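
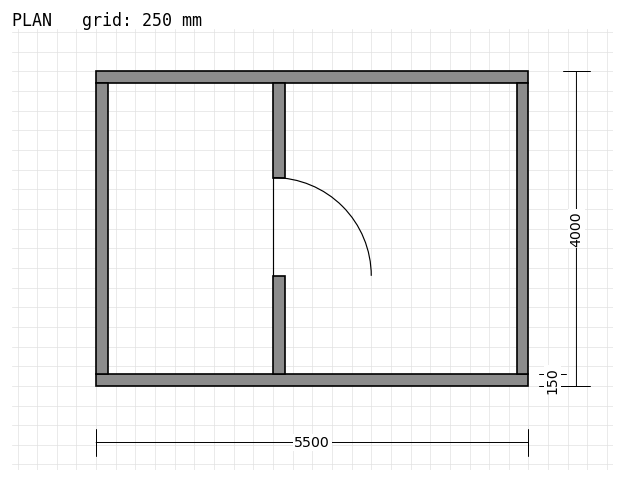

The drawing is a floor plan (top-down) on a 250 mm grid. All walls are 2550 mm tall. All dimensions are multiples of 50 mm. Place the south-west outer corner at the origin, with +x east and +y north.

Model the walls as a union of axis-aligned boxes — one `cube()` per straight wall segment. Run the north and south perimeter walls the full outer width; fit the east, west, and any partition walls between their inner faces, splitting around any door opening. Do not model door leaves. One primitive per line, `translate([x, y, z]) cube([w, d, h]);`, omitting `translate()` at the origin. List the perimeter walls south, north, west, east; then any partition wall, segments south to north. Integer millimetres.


cube([5500, 150, 2550]);
translate([0, 3850, 0]) cube([5500, 150, 2550]);
translate([0, 150, 0]) cube([150, 3700, 2550]);
translate([5350, 150, 0]) cube([150, 3700, 2550]);
translate([2250, 150, 0]) cube([150, 1250, 2550]);
translate([2250, 2650, 0]) cube([150, 1200, 2550]);


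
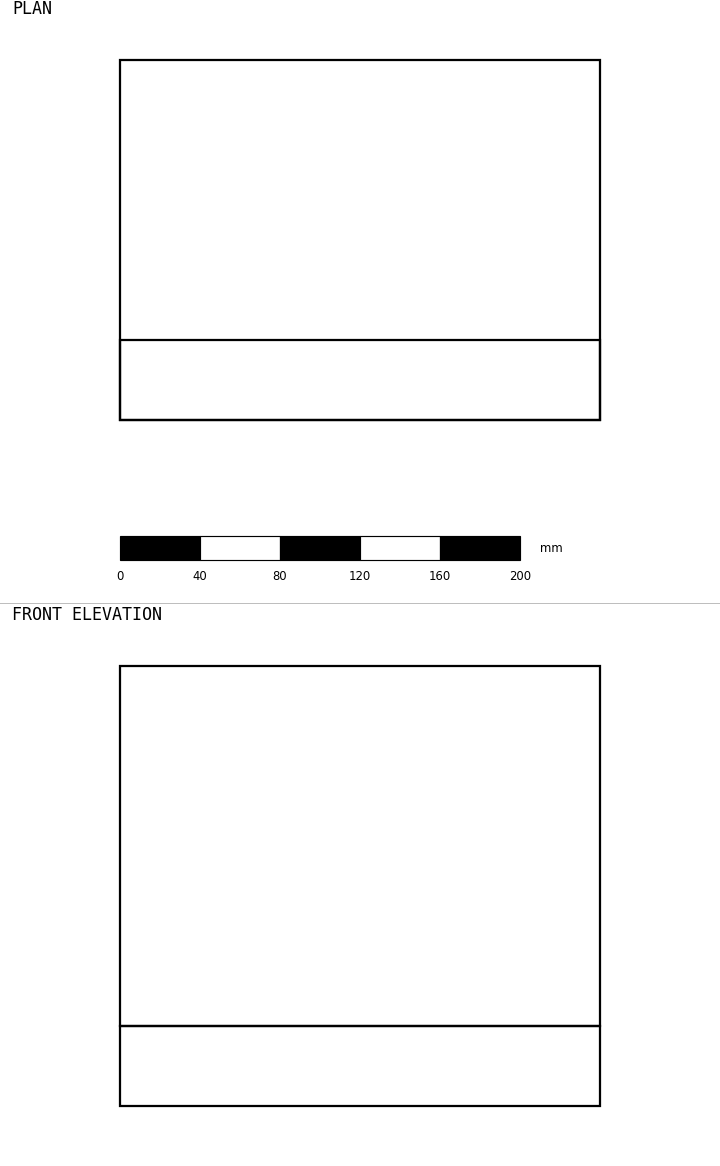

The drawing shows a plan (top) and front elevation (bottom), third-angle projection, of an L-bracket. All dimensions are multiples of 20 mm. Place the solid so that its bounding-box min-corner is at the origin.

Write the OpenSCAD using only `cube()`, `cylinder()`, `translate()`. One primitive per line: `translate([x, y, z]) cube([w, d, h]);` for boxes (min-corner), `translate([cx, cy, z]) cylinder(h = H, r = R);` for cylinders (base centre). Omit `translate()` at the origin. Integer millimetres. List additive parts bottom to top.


cube([240, 180, 40]);
translate([0, 0, 40]) cube([240, 40, 180]);


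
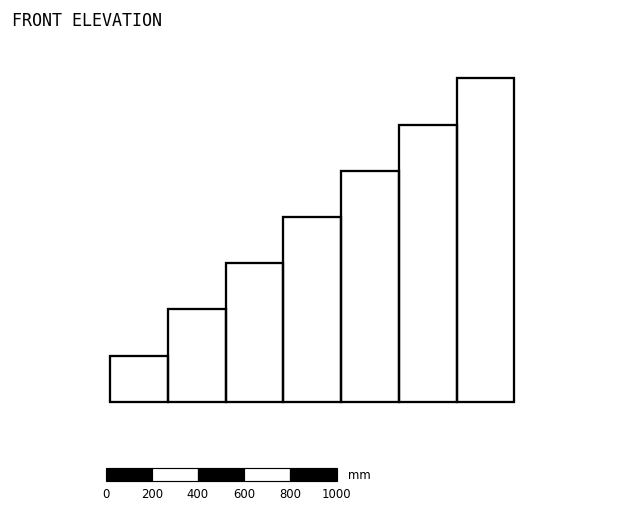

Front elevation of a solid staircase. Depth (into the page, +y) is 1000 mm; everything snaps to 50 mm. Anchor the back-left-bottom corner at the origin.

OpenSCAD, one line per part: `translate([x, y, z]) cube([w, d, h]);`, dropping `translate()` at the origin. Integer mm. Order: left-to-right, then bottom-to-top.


cube([250, 1000, 200]);
translate([250, 0, 0]) cube([250, 1000, 400]);
translate([500, 0, 0]) cube([250, 1000, 600]);
translate([750, 0, 0]) cube([250, 1000, 800]);
translate([1000, 0, 0]) cube([250, 1000, 1000]);
translate([1250, 0, 0]) cube([250, 1000, 1200]);
translate([1500, 0, 0]) cube([250, 1000, 1400]);


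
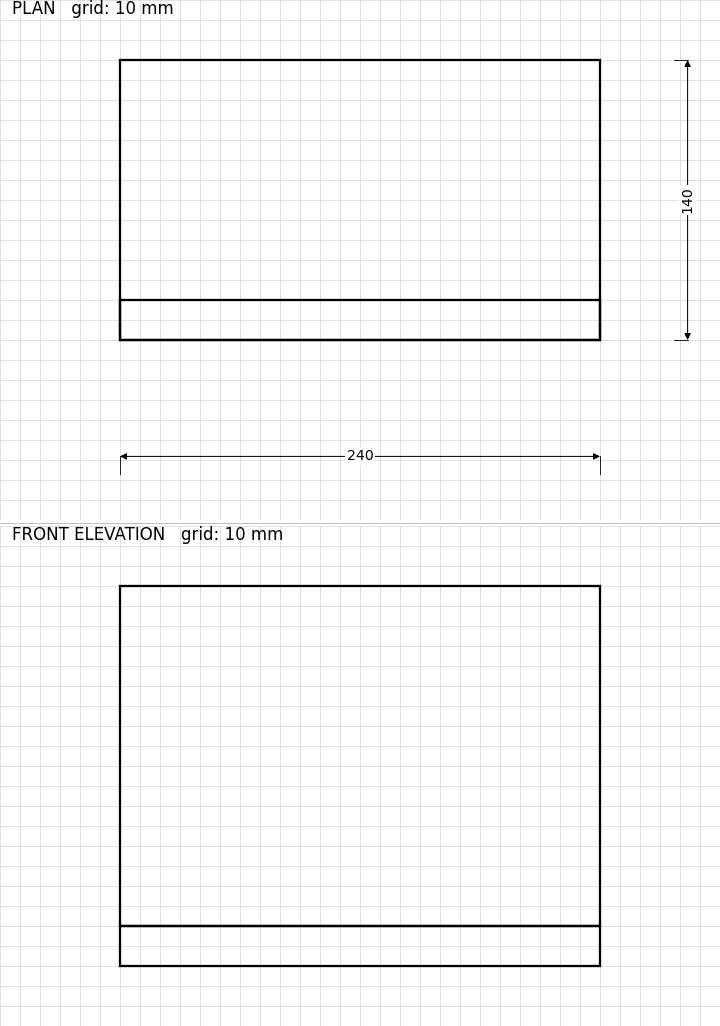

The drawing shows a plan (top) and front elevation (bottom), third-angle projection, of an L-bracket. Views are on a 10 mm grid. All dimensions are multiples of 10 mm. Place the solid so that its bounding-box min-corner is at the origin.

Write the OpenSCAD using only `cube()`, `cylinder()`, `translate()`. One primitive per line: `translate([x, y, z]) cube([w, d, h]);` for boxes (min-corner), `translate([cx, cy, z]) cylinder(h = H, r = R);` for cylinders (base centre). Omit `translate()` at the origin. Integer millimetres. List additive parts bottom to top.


cube([240, 140, 20]);
translate([0, 0, 20]) cube([240, 20, 170]);


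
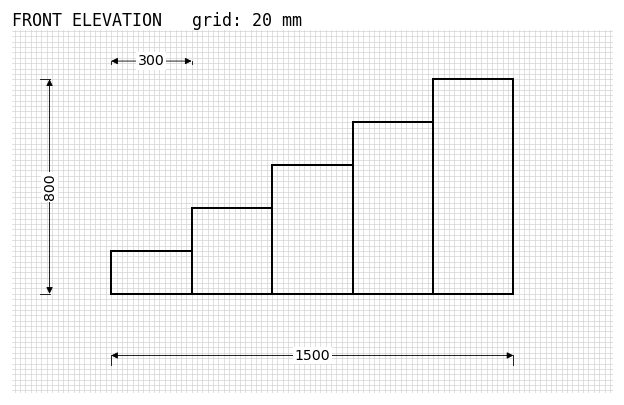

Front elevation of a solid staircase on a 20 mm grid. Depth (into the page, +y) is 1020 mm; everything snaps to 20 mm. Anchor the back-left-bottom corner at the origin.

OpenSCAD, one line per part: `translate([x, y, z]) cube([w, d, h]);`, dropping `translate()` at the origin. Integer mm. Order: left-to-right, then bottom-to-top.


cube([300, 1020, 160]);
translate([300, 0, 0]) cube([300, 1020, 320]);
translate([600, 0, 0]) cube([300, 1020, 480]);
translate([900, 0, 0]) cube([300, 1020, 640]);
translate([1200, 0, 0]) cube([300, 1020, 800]);


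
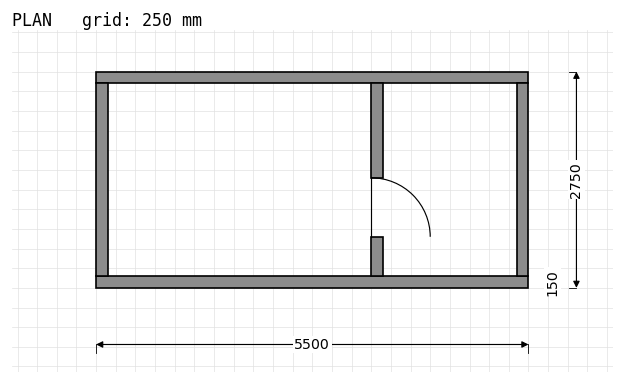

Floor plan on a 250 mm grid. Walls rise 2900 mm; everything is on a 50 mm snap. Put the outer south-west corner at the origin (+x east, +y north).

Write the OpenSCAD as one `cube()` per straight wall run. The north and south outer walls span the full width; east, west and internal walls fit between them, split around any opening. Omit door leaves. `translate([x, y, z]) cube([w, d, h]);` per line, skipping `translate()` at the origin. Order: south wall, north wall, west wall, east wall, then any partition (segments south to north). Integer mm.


cube([5500, 150, 2900]);
translate([0, 2600, 0]) cube([5500, 150, 2900]);
translate([0, 150, 0]) cube([150, 2450, 2900]);
translate([5350, 150, 0]) cube([150, 2450, 2900]);
translate([3500, 150, 0]) cube([150, 500, 2900]);
translate([3500, 1400, 0]) cube([150, 1200, 2900]);


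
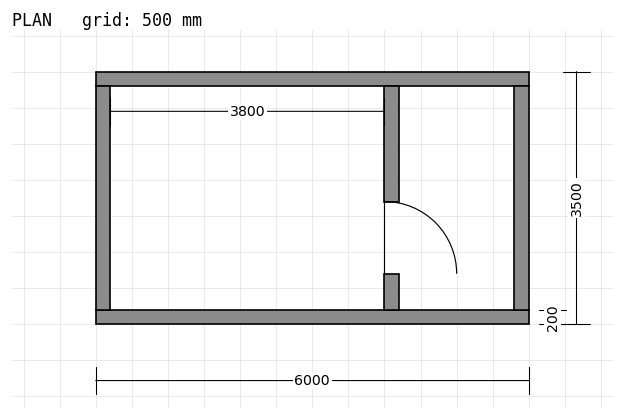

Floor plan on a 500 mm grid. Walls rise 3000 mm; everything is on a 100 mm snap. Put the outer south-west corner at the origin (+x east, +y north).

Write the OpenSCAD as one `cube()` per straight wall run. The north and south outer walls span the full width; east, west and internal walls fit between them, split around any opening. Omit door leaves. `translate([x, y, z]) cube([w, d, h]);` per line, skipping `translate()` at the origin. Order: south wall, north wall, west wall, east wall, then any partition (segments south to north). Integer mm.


cube([6000, 200, 3000]);
translate([0, 3300, 0]) cube([6000, 200, 3000]);
translate([0, 200, 0]) cube([200, 3100, 3000]);
translate([5800, 200, 0]) cube([200, 3100, 3000]);
translate([4000, 200, 0]) cube([200, 500, 3000]);
translate([4000, 1700, 0]) cube([200, 1600, 3000]);


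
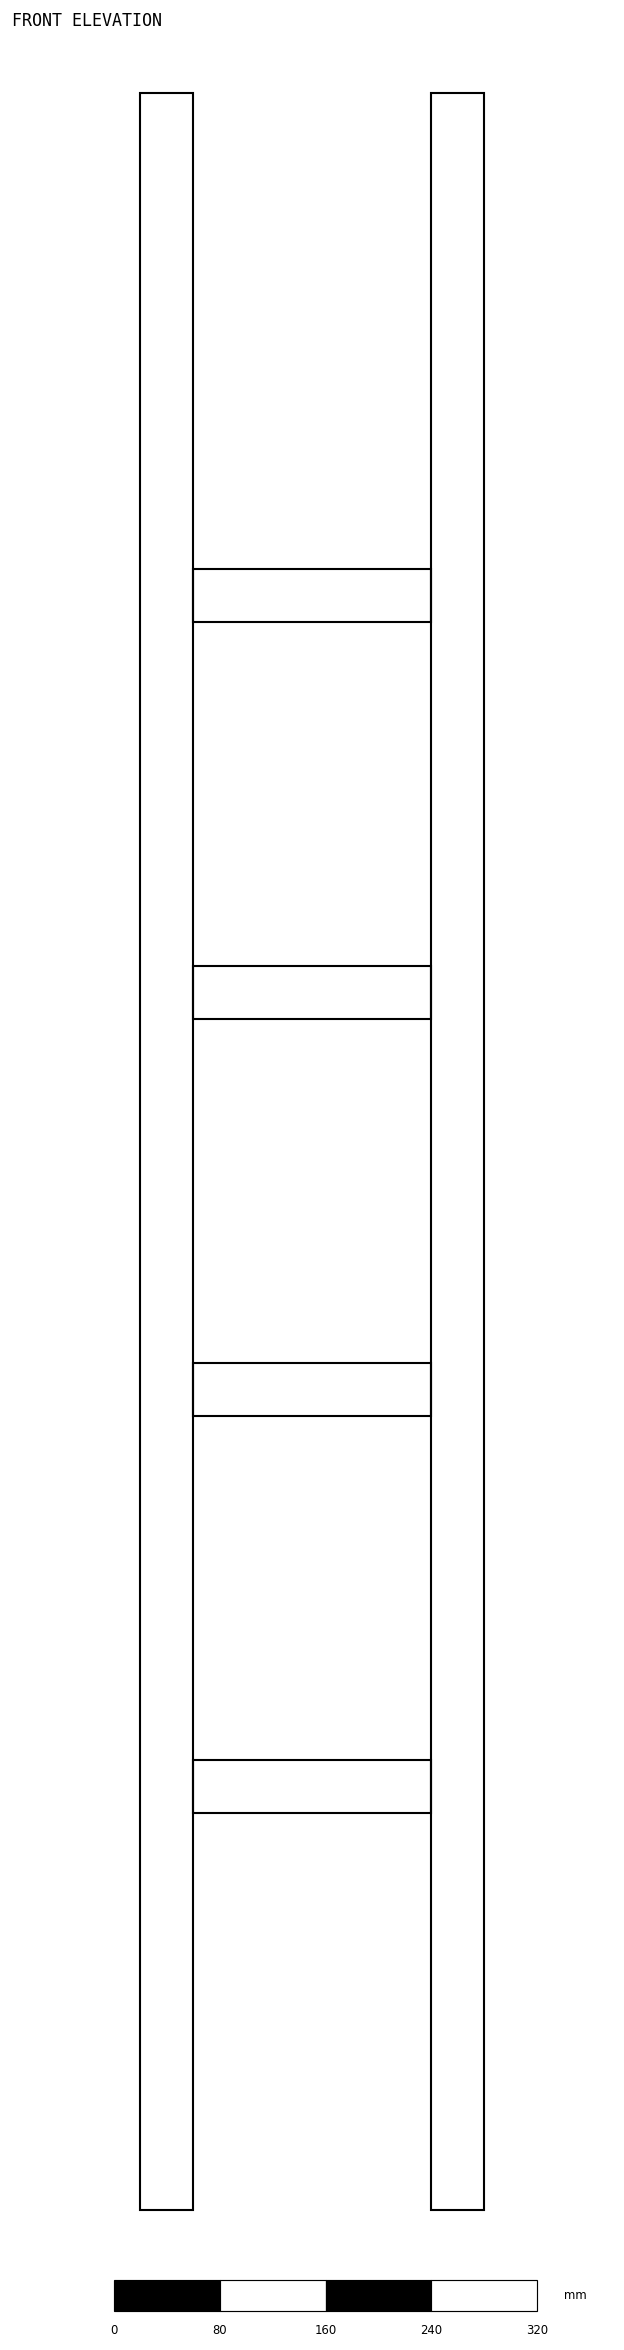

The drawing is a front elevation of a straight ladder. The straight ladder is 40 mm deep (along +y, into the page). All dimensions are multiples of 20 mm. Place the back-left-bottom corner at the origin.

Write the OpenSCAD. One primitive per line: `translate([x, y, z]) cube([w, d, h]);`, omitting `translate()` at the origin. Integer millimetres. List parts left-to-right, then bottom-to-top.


cube([40, 40, 1600]);
translate([40, 0, 300]) cube([180, 40, 40]);
translate([40, 0, 600]) cube([180, 40, 40]);
translate([40, 0, 900]) cube([180, 40, 40]);
translate([40, 0, 1200]) cube([180, 40, 40]);
translate([220, 0, 0]) cube([40, 40, 1600]);


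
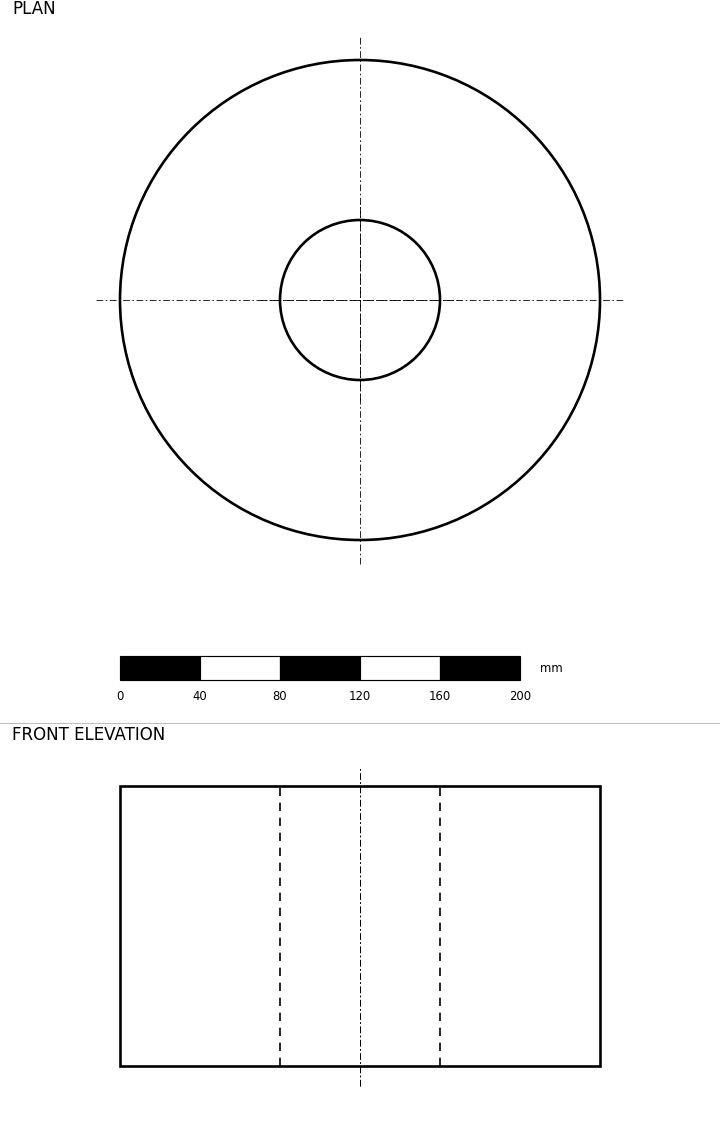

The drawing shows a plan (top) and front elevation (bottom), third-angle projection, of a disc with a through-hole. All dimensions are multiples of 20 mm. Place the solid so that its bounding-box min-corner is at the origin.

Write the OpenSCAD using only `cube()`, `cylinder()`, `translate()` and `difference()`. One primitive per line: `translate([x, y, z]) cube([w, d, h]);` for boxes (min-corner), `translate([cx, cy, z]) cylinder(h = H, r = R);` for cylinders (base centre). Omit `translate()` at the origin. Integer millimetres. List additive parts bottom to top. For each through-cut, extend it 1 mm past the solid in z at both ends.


difference() {
  translate([120, 120, 0]) cylinder(h = 140, r = 120);
  translate([120, 120, -1]) cylinder(h = 142, r = 40);
}


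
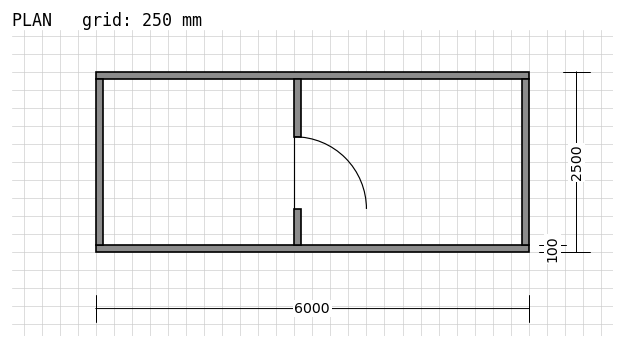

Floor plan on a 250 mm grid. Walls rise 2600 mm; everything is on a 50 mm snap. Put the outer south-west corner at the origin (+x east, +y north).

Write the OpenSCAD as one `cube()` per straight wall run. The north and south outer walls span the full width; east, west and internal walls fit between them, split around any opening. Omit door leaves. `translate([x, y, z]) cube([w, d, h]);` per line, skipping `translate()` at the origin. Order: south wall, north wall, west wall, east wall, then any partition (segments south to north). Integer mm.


cube([6000, 100, 2600]);
translate([0, 2400, 0]) cube([6000, 100, 2600]);
translate([0, 100, 0]) cube([100, 2300, 2600]);
translate([5900, 100, 0]) cube([100, 2300, 2600]);
translate([2750, 100, 0]) cube([100, 500, 2600]);
translate([2750, 1600, 0]) cube([100, 800, 2600]);


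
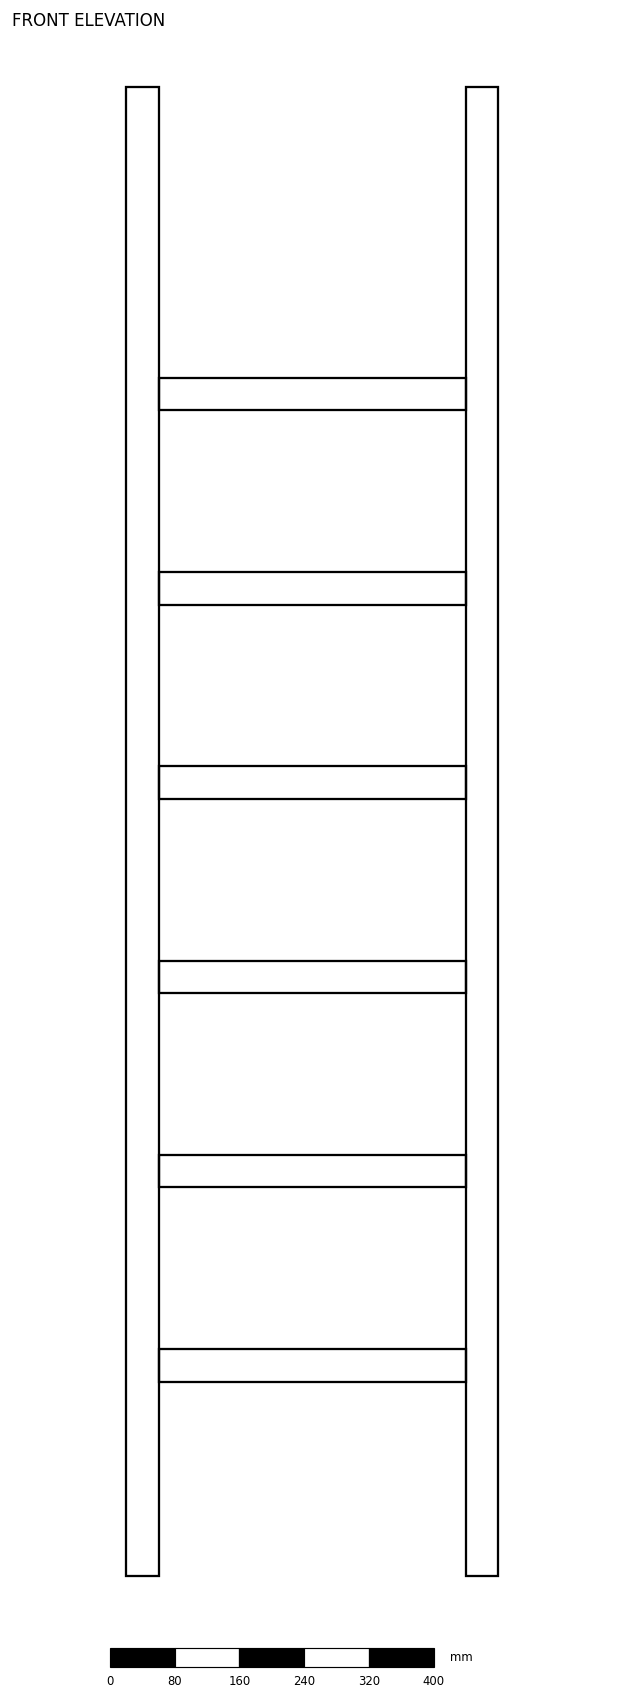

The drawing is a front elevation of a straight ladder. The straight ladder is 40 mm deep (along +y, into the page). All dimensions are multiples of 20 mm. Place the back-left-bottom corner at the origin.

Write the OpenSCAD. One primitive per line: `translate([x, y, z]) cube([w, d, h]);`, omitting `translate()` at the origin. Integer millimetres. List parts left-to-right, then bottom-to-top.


cube([40, 40, 1840]);
translate([40, 0, 240]) cube([380, 40, 40]);
translate([40, 0, 480]) cube([380, 40, 40]);
translate([40, 0, 720]) cube([380, 40, 40]);
translate([40, 0, 960]) cube([380, 40, 40]);
translate([40, 0, 1200]) cube([380, 40, 40]);
translate([40, 0, 1440]) cube([380, 40, 40]);
translate([420, 0, 0]) cube([40, 40, 1840]);


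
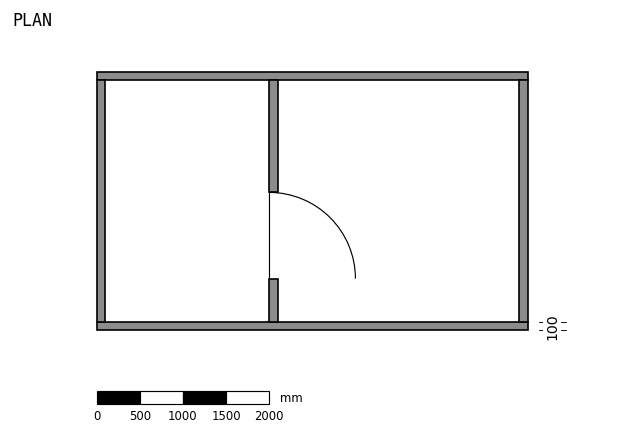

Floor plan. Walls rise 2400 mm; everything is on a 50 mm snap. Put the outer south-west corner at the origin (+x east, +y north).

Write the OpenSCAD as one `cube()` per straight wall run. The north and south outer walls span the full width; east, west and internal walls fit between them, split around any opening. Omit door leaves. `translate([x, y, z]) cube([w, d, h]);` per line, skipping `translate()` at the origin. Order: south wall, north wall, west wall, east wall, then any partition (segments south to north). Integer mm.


cube([5000, 100, 2400]);
translate([0, 2900, 0]) cube([5000, 100, 2400]);
translate([0, 100, 0]) cube([100, 2800, 2400]);
translate([4900, 100, 0]) cube([100, 2800, 2400]);
translate([2000, 100, 0]) cube([100, 500, 2400]);
translate([2000, 1600, 0]) cube([100, 1300, 2400]);


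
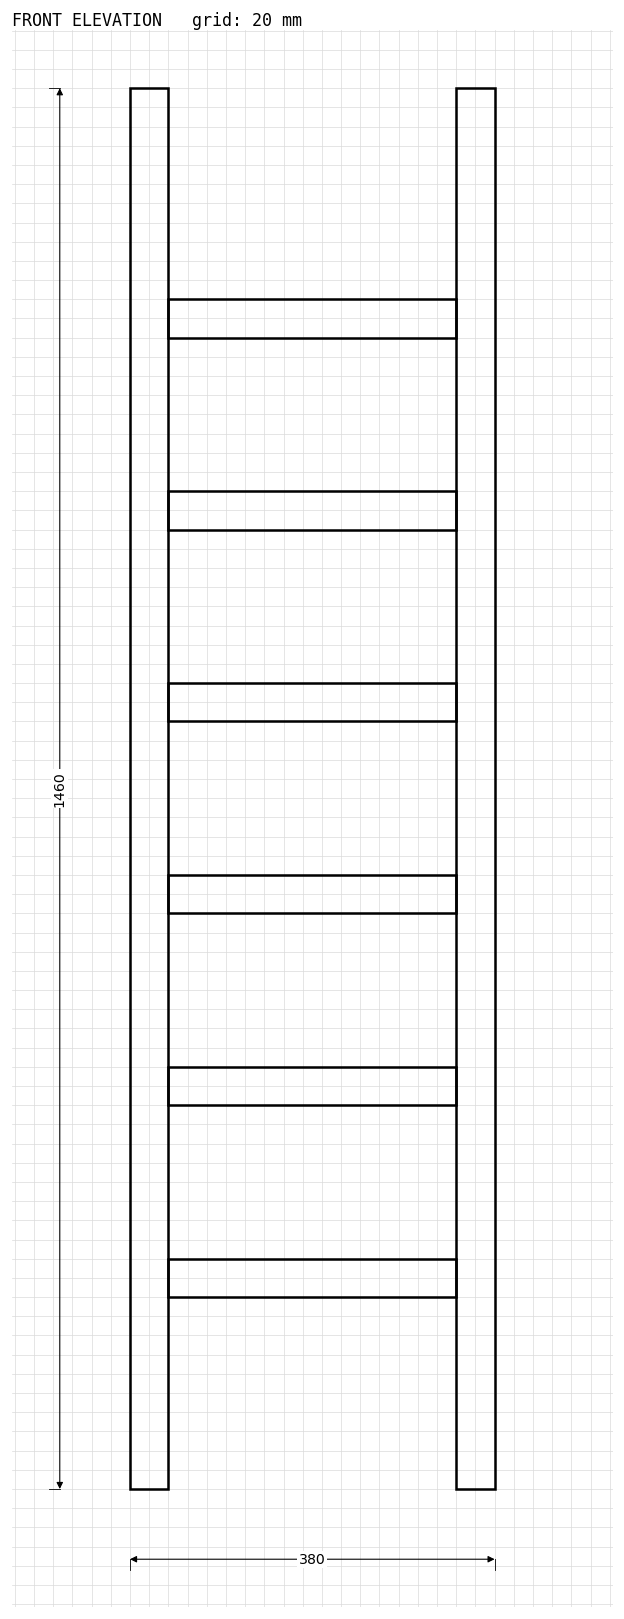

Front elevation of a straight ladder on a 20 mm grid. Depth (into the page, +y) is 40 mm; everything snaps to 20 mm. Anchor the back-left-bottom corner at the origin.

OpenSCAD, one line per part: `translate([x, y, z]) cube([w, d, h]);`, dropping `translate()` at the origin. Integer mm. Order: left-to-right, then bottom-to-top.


cube([40, 40, 1460]);
translate([40, 0, 200]) cube([300, 40, 40]);
translate([40, 0, 400]) cube([300, 40, 40]);
translate([40, 0, 600]) cube([300, 40, 40]);
translate([40, 0, 800]) cube([300, 40, 40]);
translate([40, 0, 1000]) cube([300, 40, 40]);
translate([40, 0, 1200]) cube([300, 40, 40]);
translate([340, 0, 0]) cube([40, 40, 1460]);


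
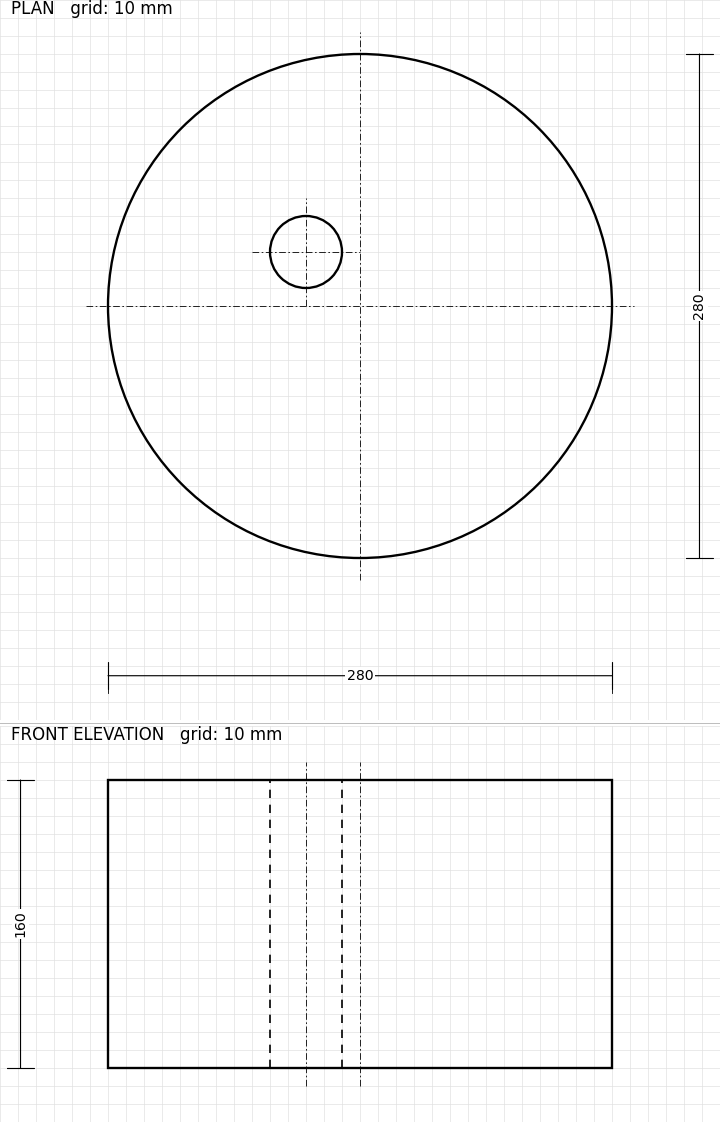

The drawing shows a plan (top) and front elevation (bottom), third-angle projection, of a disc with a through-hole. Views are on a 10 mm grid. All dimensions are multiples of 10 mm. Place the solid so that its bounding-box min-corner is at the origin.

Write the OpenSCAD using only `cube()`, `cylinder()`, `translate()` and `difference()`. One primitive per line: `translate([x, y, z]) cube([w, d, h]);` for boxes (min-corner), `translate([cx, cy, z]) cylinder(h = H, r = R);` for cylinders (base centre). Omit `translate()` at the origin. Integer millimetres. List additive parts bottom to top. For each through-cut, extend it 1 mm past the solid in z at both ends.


difference() {
  translate([140, 140, 0]) cylinder(h = 160, r = 140);
  translate([110, 170, -1]) cylinder(h = 162, r = 20);
}


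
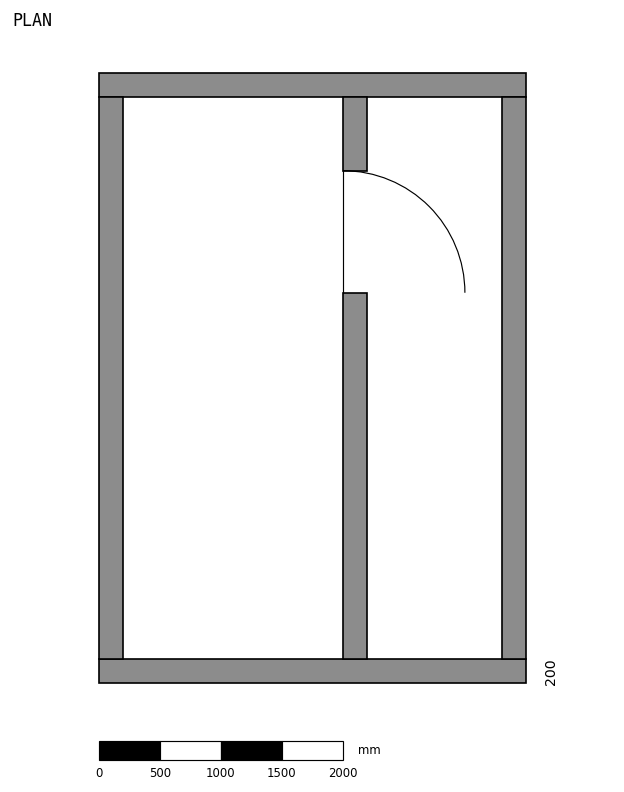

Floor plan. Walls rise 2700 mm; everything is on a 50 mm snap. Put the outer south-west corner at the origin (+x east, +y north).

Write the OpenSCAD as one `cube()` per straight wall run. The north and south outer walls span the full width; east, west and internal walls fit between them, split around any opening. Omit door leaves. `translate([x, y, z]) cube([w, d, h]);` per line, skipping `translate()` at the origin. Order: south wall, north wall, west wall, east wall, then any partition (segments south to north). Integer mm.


cube([3500, 200, 2700]);
translate([0, 4800, 0]) cube([3500, 200, 2700]);
translate([0, 200, 0]) cube([200, 4600, 2700]);
translate([3300, 200, 0]) cube([200, 4600, 2700]);
translate([2000, 200, 0]) cube([200, 3000, 2700]);
translate([2000, 4200, 0]) cube([200, 600, 2700]);


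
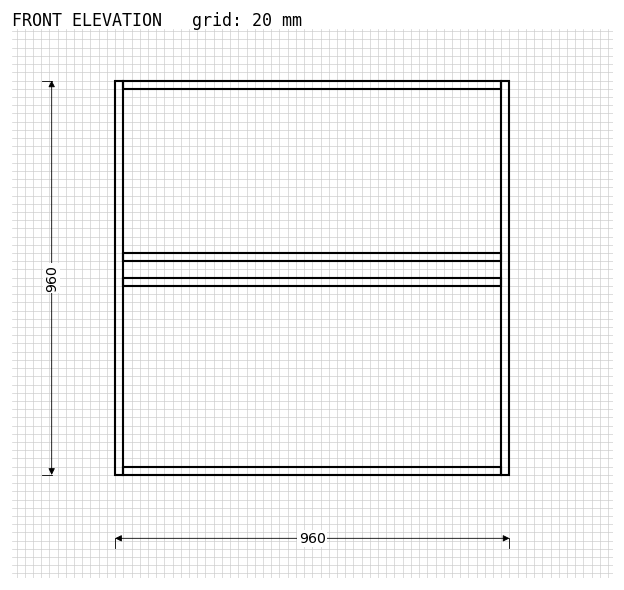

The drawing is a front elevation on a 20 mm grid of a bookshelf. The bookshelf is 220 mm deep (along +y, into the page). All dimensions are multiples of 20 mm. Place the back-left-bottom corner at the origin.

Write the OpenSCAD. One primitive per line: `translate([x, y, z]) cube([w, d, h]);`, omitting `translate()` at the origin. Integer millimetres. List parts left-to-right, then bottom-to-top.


cube([20, 220, 960]);
translate([20, 0, 0]) cube([920, 220, 20]);
translate([20, 0, 460]) cube([920, 220, 20]);
translate([20, 0, 520]) cube([920, 220, 20]);
translate([20, 0, 940]) cube([920, 220, 20]);
translate([940, 0, 0]) cube([20, 220, 960]);


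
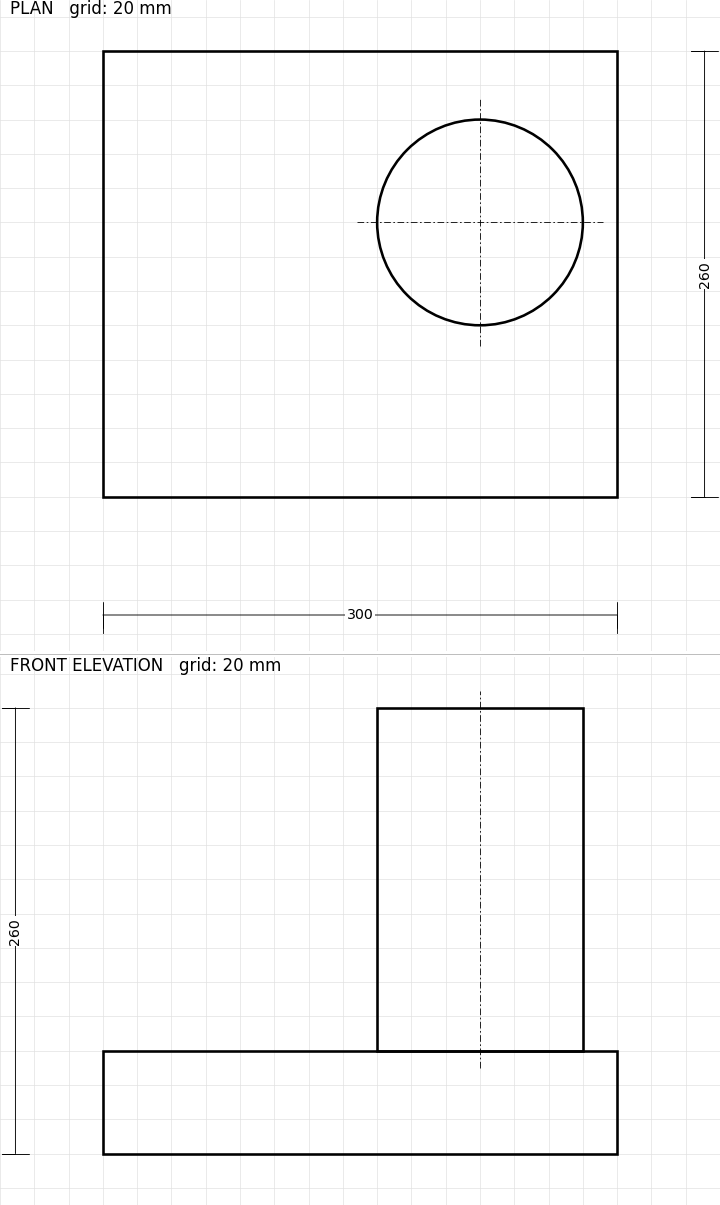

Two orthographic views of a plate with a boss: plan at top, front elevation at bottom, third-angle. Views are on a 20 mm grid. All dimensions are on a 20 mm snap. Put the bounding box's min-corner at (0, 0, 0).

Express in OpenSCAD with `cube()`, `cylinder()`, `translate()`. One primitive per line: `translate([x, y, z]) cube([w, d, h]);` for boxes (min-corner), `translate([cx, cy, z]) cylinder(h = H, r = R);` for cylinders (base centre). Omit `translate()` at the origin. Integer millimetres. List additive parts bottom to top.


cube([300, 260, 60]);
translate([220, 160, 60]) cylinder(h = 200, r = 60);


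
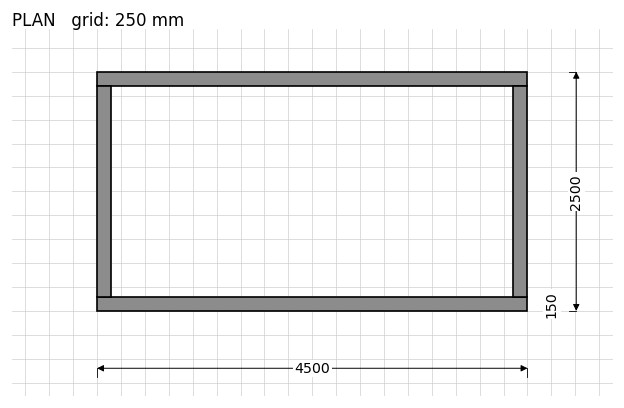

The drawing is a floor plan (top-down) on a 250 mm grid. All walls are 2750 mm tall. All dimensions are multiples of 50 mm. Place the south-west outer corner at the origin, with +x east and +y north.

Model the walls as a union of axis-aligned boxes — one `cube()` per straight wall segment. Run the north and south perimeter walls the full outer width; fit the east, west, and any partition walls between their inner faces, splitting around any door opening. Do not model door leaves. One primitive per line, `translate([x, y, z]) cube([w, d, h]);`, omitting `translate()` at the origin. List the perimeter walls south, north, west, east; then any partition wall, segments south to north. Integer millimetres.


cube([4500, 150, 2750]);
translate([0, 2350, 0]) cube([4500, 150, 2750]);
translate([0, 150, 0]) cube([150, 2200, 2750]);
translate([4350, 150, 0]) cube([150, 2200, 2750]);


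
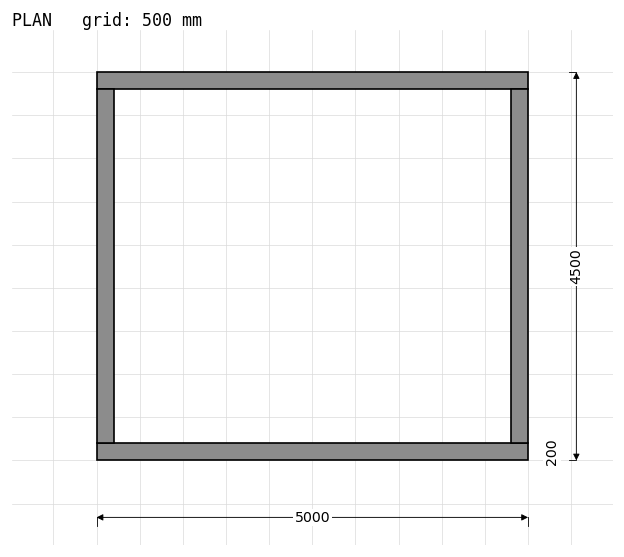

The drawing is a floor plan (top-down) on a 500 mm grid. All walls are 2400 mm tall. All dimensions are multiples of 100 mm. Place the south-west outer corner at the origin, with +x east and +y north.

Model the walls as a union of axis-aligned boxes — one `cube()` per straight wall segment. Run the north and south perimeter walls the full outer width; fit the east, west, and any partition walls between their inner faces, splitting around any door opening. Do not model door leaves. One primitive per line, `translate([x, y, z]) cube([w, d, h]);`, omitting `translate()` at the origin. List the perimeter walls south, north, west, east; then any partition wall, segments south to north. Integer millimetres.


cube([5000, 200, 2400]);
translate([0, 4300, 0]) cube([5000, 200, 2400]);
translate([0, 200, 0]) cube([200, 4100, 2400]);
translate([4800, 200, 0]) cube([200, 4100, 2400]);


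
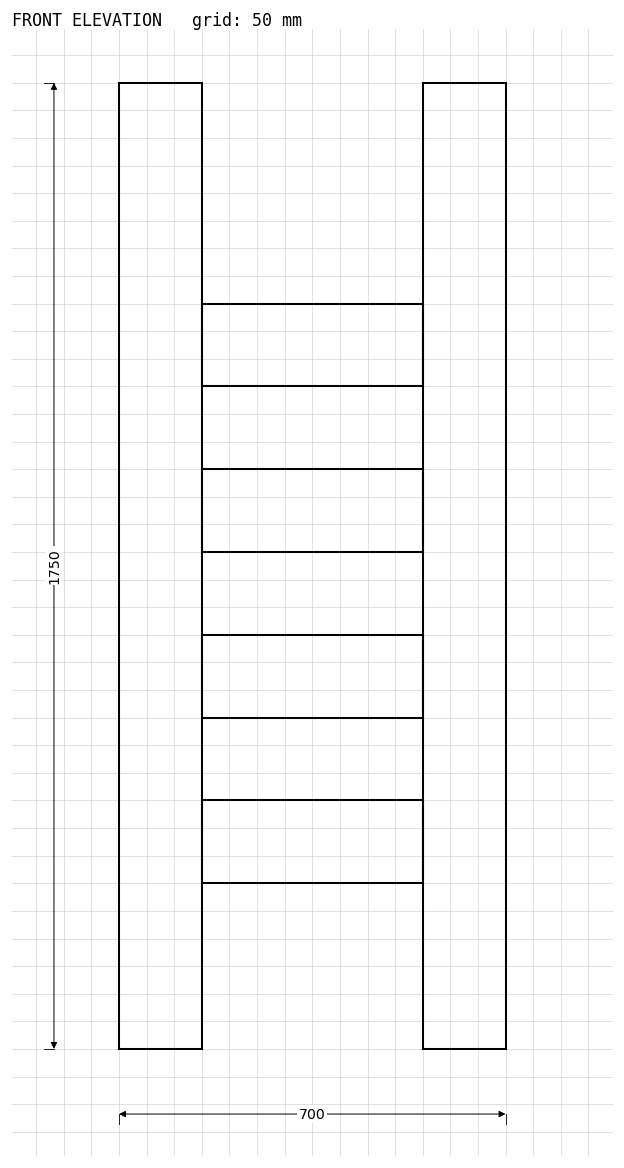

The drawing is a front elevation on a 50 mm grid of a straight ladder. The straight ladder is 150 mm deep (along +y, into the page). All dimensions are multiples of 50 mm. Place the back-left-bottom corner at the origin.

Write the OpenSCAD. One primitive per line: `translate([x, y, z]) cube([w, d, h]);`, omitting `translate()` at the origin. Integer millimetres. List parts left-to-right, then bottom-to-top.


cube([150, 150, 1750]);
translate([150, 0, 300]) cube([400, 150, 150]);
translate([150, 0, 600]) cube([400, 150, 150]);
translate([150, 0, 900]) cube([400, 150, 150]);
translate([150, 0, 1200]) cube([400, 150, 150]);
translate([550, 0, 0]) cube([150, 150, 1750]);


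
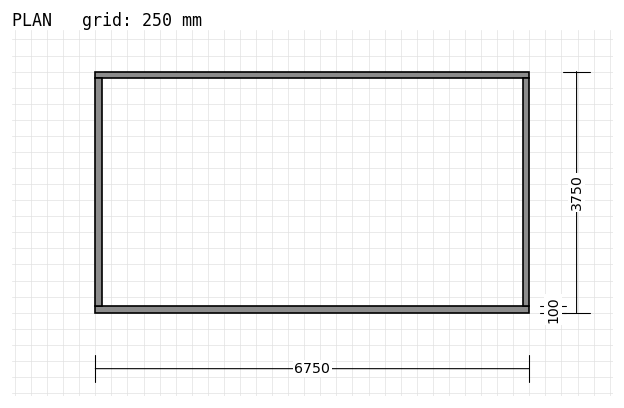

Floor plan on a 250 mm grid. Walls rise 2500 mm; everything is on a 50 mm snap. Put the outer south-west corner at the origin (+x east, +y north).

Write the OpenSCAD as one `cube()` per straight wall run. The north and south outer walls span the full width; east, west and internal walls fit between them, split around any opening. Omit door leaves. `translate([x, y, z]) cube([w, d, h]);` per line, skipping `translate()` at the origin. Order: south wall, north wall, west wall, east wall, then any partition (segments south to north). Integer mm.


cube([6750, 100, 2500]);
translate([0, 3650, 0]) cube([6750, 100, 2500]);
translate([0, 100, 0]) cube([100, 3550, 2500]);
translate([6650, 100, 0]) cube([100, 3550, 2500]);


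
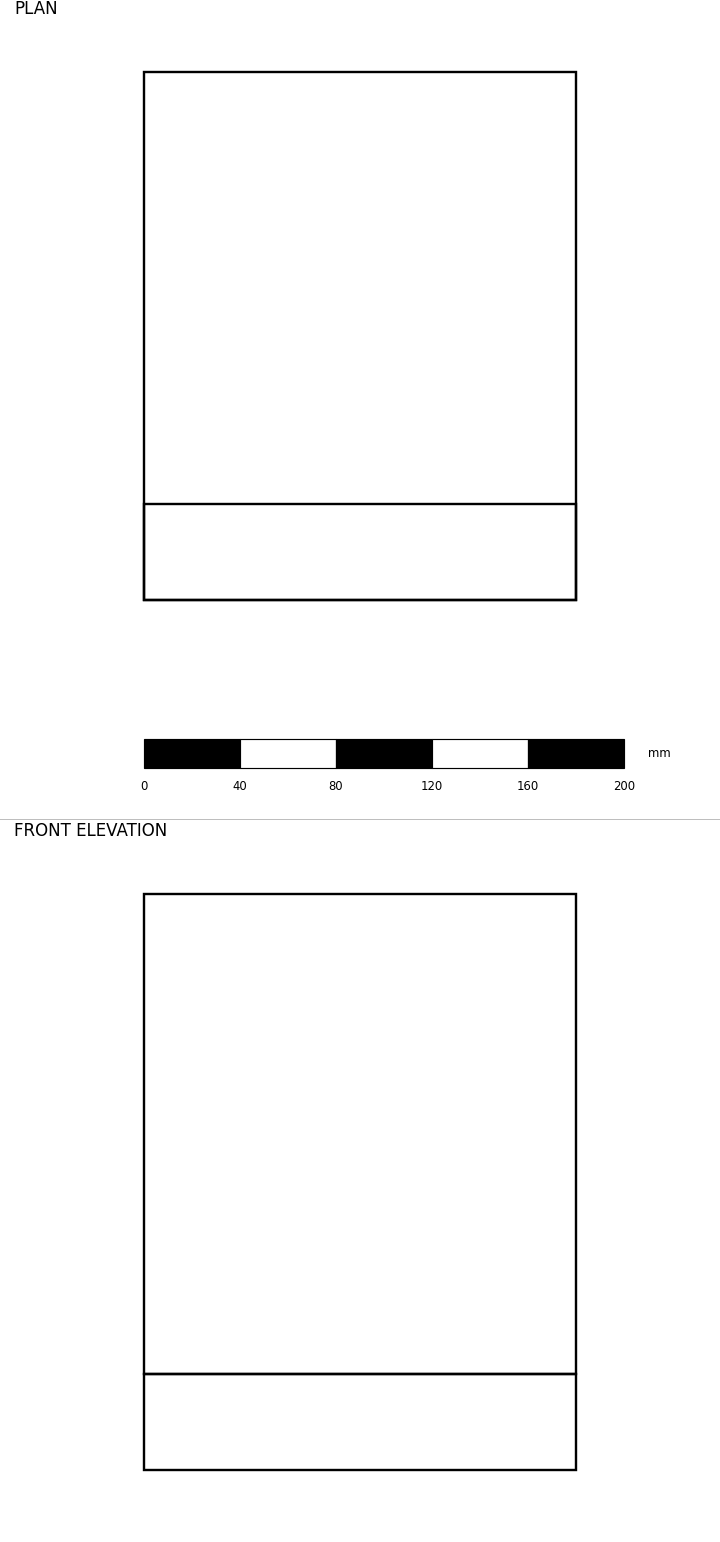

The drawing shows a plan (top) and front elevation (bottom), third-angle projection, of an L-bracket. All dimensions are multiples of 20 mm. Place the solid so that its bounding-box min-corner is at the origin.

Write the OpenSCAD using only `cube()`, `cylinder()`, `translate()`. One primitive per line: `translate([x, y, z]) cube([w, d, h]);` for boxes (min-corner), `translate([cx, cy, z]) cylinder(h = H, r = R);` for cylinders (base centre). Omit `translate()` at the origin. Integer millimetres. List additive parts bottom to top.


cube([180, 220, 40]);
translate([0, 0, 40]) cube([180, 40, 200]);


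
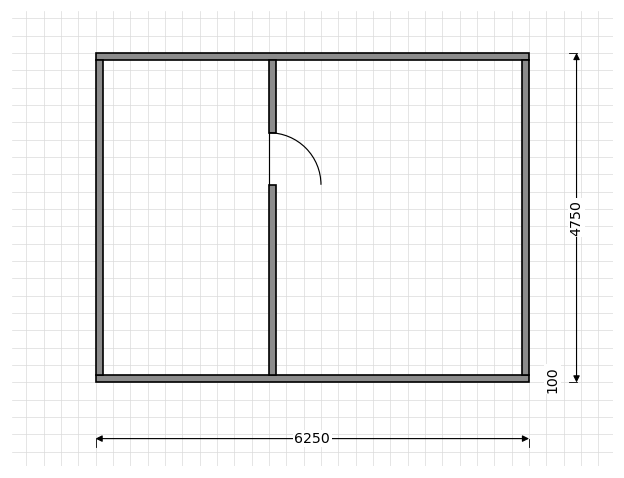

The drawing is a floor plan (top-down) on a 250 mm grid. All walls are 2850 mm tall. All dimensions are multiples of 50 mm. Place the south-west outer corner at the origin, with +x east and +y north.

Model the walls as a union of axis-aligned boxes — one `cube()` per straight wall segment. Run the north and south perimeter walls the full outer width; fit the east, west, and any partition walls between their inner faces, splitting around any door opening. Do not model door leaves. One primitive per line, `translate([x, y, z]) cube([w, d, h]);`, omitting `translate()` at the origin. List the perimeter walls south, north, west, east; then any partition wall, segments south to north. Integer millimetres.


cube([6250, 100, 2850]);
translate([0, 4650, 0]) cube([6250, 100, 2850]);
translate([0, 100, 0]) cube([100, 4550, 2850]);
translate([6150, 100, 0]) cube([100, 4550, 2850]);
translate([2500, 100, 0]) cube([100, 2750, 2850]);
translate([2500, 3600, 0]) cube([100, 1050, 2850]);


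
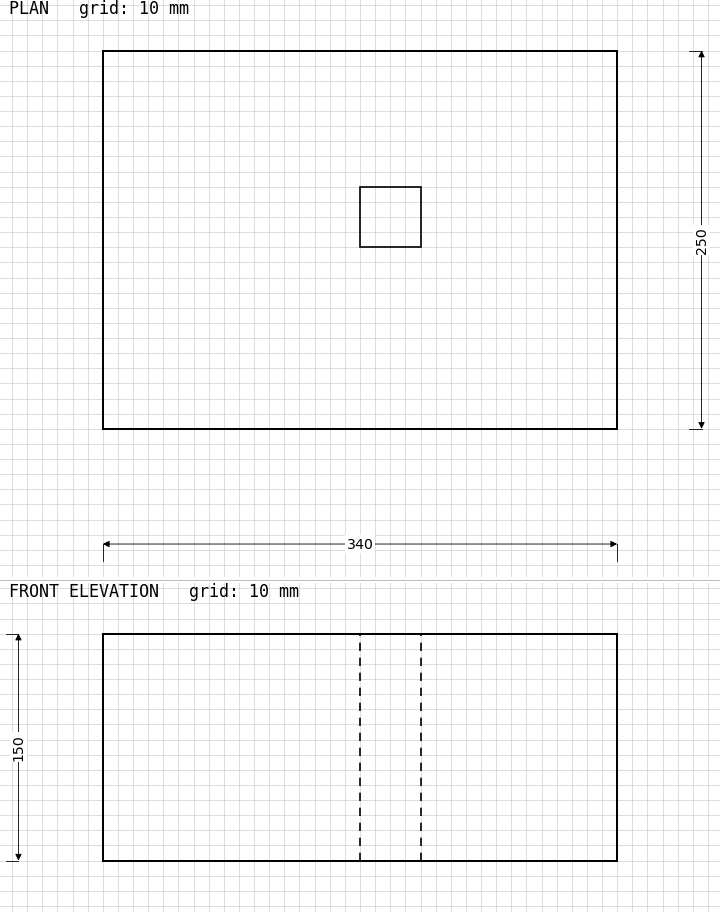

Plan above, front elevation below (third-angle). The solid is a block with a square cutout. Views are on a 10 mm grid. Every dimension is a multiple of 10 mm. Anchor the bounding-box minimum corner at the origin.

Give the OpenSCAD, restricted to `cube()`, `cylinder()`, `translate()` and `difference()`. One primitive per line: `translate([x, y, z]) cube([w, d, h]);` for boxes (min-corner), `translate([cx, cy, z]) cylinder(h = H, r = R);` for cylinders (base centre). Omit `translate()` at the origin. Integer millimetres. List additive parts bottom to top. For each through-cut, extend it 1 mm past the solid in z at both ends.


difference() {
  cube([340, 250, 150]);
  translate([170, 120, -1]) cube([40, 40, 152]);
}


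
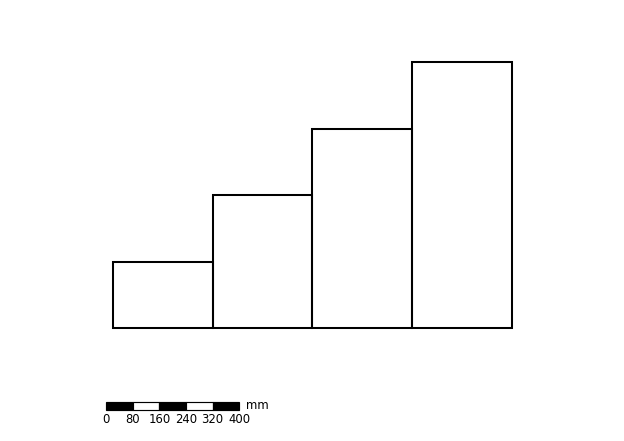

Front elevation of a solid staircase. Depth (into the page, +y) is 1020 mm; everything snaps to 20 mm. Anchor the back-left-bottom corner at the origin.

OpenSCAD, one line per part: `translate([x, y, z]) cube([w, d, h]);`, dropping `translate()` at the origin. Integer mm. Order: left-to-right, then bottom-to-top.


cube([300, 1020, 200]);
translate([300, 0, 0]) cube([300, 1020, 400]);
translate([600, 0, 0]) cube([300, 1020, 600]);
translate([900, 0, 0]) cube([300, 1020, 800]);


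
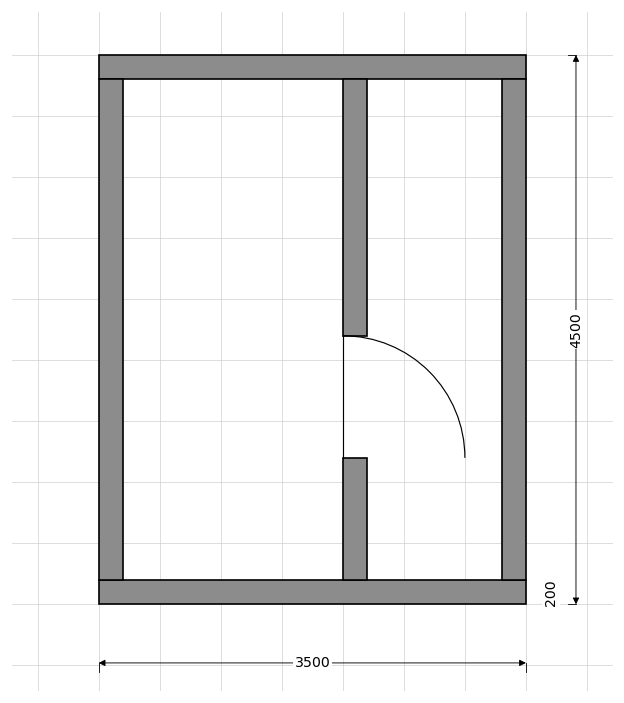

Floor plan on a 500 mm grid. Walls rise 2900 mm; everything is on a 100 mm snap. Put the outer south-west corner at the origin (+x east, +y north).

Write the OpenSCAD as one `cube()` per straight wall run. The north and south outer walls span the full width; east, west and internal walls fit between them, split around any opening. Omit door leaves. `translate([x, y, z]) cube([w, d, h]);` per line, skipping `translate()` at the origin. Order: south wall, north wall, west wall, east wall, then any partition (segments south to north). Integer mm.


cube([3500, 200, 2900]);
translate([0, 4300, 0]) cube([3500, 200, 2900]);
translate([0, 200, 0]) cube([200, 4100, 2900]);
translate([3300, 200, 0]) cube([200, 4100, 2900]);
translate([2000, 200, 0]) cube([200, 1000, 2900]);
translate([2000, 2200, 0]) cube([200, 2100, 2900]);


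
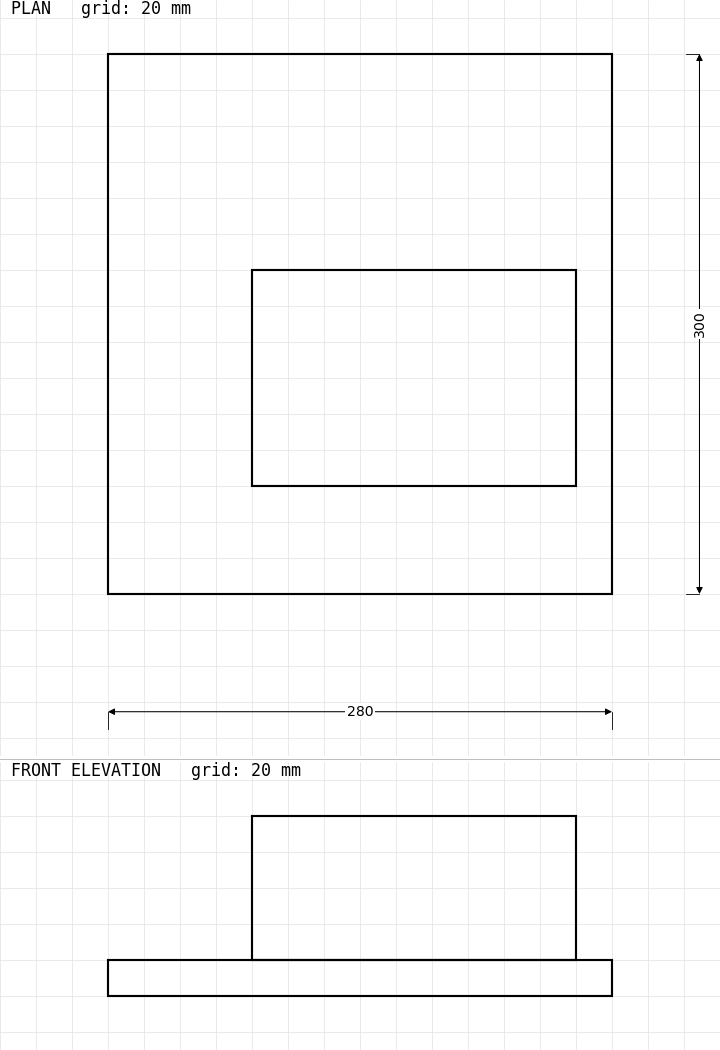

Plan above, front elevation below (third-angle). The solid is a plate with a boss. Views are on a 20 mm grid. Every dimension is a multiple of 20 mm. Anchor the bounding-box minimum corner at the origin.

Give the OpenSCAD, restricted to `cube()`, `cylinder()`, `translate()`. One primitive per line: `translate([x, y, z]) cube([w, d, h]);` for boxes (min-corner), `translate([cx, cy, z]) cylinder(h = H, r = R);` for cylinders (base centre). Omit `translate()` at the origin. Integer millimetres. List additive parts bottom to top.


cube([280, 300, 20]);
translate([80, 60, 20]) cube([180, 120, 80]);


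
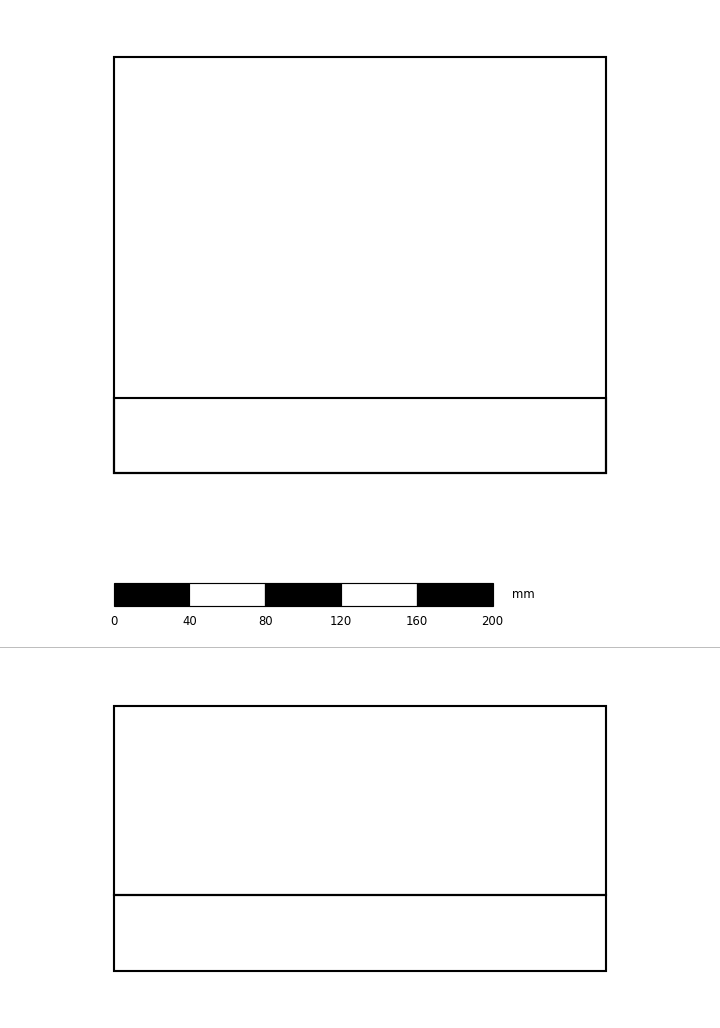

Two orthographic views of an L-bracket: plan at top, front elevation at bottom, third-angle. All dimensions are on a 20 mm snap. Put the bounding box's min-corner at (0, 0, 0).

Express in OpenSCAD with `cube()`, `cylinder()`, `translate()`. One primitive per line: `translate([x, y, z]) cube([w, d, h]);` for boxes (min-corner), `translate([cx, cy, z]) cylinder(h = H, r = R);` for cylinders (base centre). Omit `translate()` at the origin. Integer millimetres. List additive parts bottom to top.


cube([260, 220, 40]);
translate([0, 0, 40]) cube([260, 40, 100]);


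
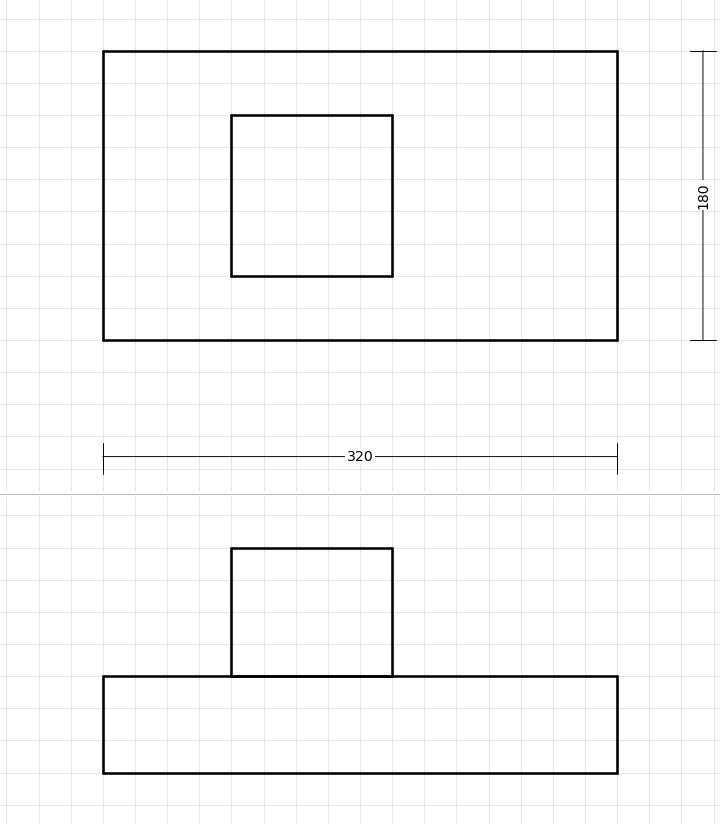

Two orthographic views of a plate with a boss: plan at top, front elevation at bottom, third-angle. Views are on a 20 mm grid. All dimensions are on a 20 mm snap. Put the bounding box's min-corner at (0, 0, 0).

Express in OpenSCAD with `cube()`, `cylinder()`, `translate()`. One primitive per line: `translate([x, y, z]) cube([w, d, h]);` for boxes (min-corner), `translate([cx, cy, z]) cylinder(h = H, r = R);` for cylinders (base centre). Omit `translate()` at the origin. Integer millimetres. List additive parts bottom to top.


cube([320, 180, 60]);
translate([80, 40, 60]) cube([100, 100, 80]);


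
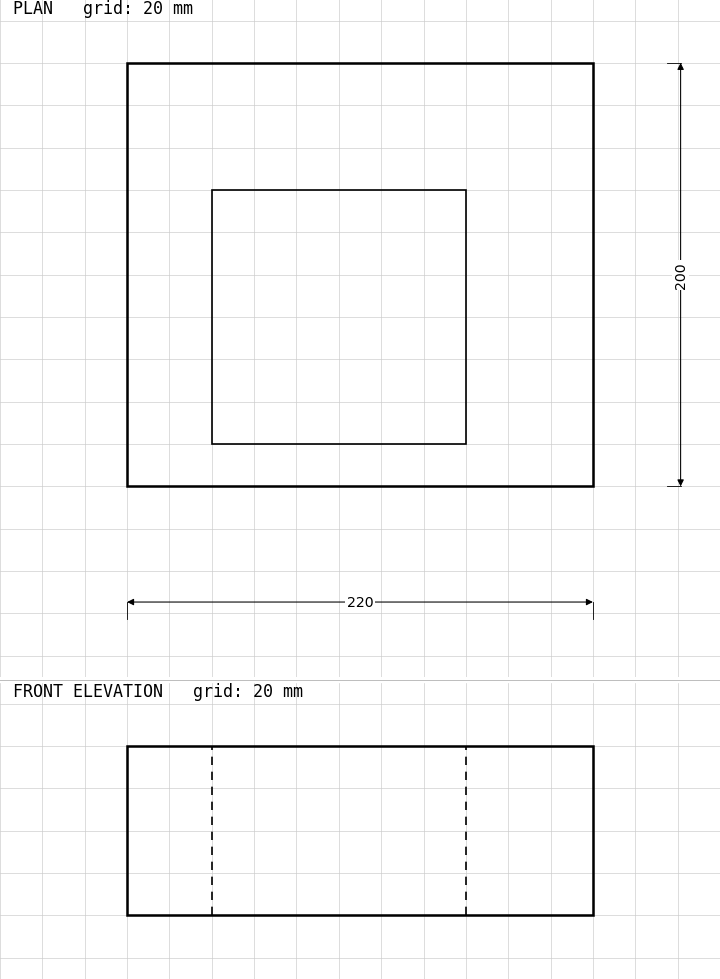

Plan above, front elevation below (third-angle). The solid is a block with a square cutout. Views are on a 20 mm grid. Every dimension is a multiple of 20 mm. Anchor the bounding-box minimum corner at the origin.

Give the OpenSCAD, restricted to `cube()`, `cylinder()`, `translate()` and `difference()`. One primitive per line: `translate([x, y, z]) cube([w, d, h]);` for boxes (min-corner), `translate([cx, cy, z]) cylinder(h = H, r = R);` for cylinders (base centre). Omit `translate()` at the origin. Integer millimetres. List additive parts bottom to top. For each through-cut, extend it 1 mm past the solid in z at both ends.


difference() {
  cube([220, 200, 80]);
  translate([40, 20, -1]) cube([120, 120, 82]);
}


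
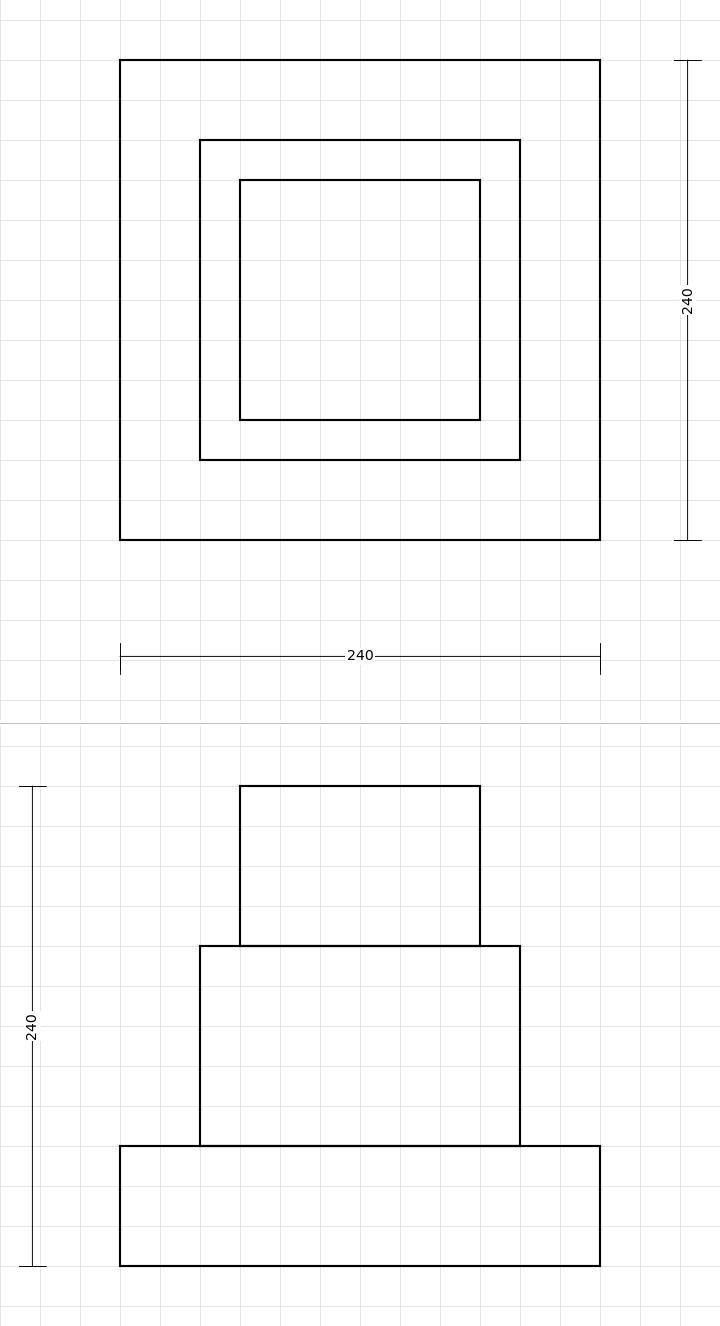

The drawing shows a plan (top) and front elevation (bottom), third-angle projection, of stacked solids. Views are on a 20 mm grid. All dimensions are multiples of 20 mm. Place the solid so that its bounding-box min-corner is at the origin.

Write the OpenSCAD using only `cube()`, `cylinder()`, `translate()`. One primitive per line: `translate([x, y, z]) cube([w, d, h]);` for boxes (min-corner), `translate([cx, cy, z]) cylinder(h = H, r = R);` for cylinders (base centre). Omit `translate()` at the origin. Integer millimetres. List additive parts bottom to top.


cube([240, 240, 60]);
translate([40, 40, 60]) cube([160, 160, 100]);
translate([60, 60, 160]) cube([120, 120, 80]);


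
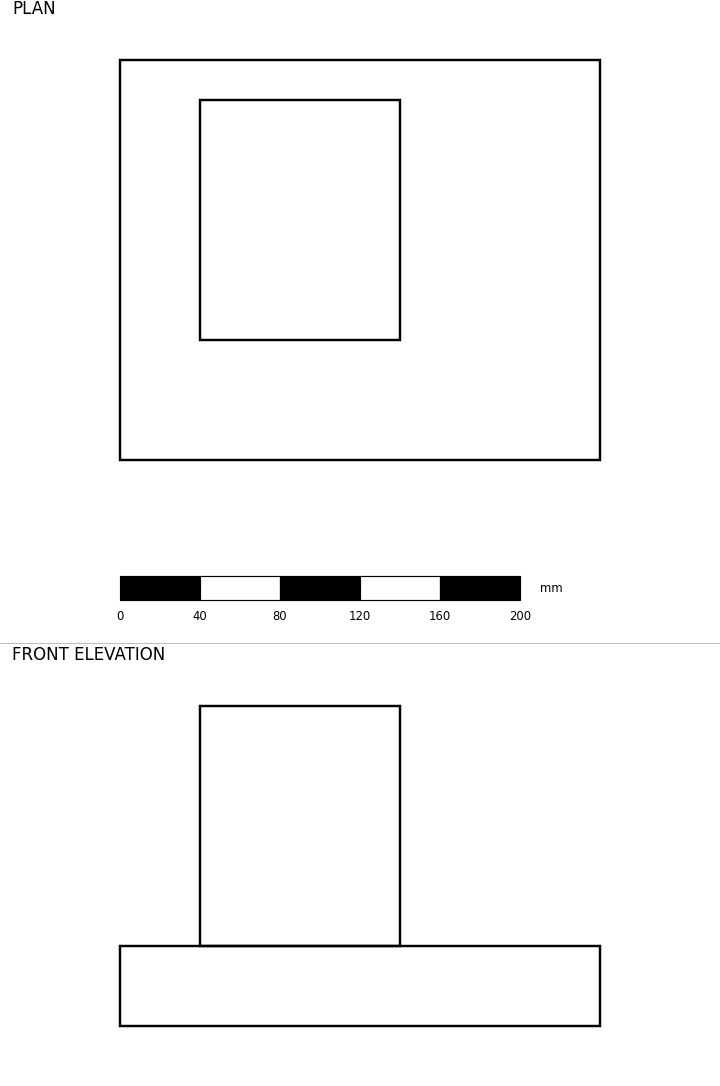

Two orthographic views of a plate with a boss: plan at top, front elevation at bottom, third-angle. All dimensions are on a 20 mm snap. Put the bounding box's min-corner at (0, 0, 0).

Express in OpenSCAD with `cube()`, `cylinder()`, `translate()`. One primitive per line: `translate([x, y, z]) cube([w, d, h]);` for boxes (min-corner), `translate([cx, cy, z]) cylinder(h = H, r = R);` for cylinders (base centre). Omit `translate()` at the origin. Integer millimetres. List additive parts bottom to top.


cube([240, 200, 40]);
translate([40, 60, 40]) cube([100, 120, 120]);


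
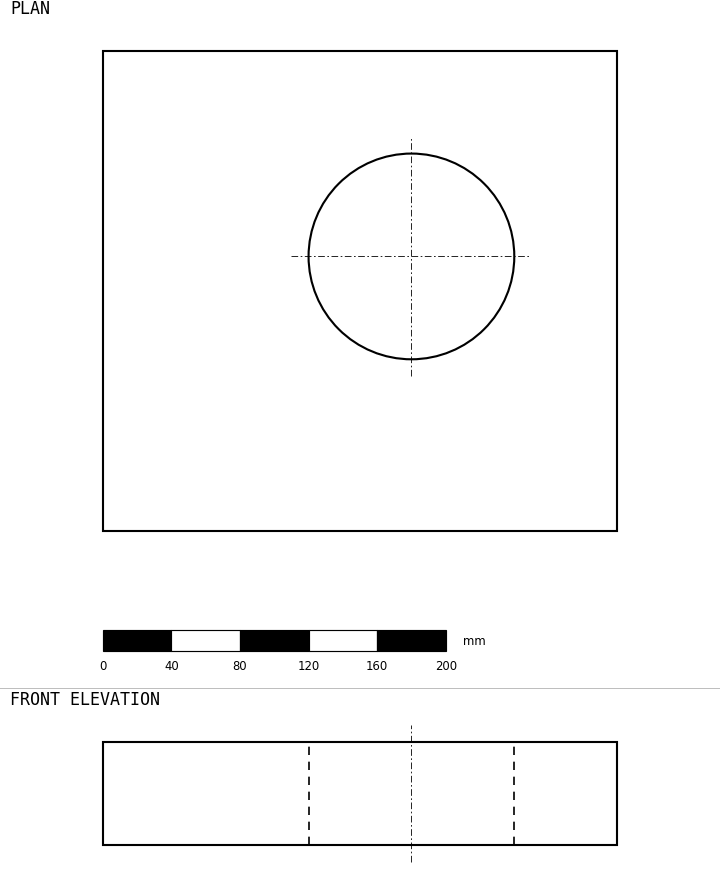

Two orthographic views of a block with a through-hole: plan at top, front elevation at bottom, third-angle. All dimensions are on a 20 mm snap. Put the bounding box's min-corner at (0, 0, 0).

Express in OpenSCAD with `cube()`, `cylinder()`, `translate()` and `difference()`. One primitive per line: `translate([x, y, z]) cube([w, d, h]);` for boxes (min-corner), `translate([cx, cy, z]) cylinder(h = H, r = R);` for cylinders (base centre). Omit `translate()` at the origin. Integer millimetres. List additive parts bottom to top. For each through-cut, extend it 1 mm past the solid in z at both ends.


difference() {
  cube([300, 280, 60]);
  translate([180, 160, -1]) cylinder(h = 62, r = 60);
}


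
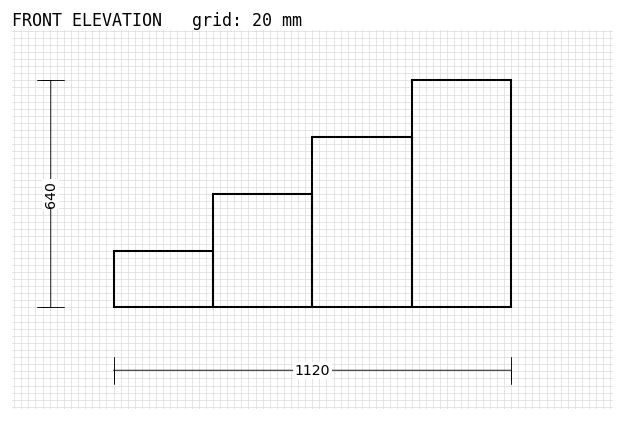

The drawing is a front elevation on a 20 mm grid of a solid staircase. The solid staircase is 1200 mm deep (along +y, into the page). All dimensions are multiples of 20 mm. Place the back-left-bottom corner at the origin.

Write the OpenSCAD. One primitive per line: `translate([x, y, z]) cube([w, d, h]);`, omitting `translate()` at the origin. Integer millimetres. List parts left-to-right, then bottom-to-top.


cube([280, 1200, 160]);
translate([280, 0, 0]) cube([280, 1200, 320]);
translate([560, 0, 0]) cube([280, 1200, 480]);
translate([840, 0, 0]) cube([280, 1200, 640]);


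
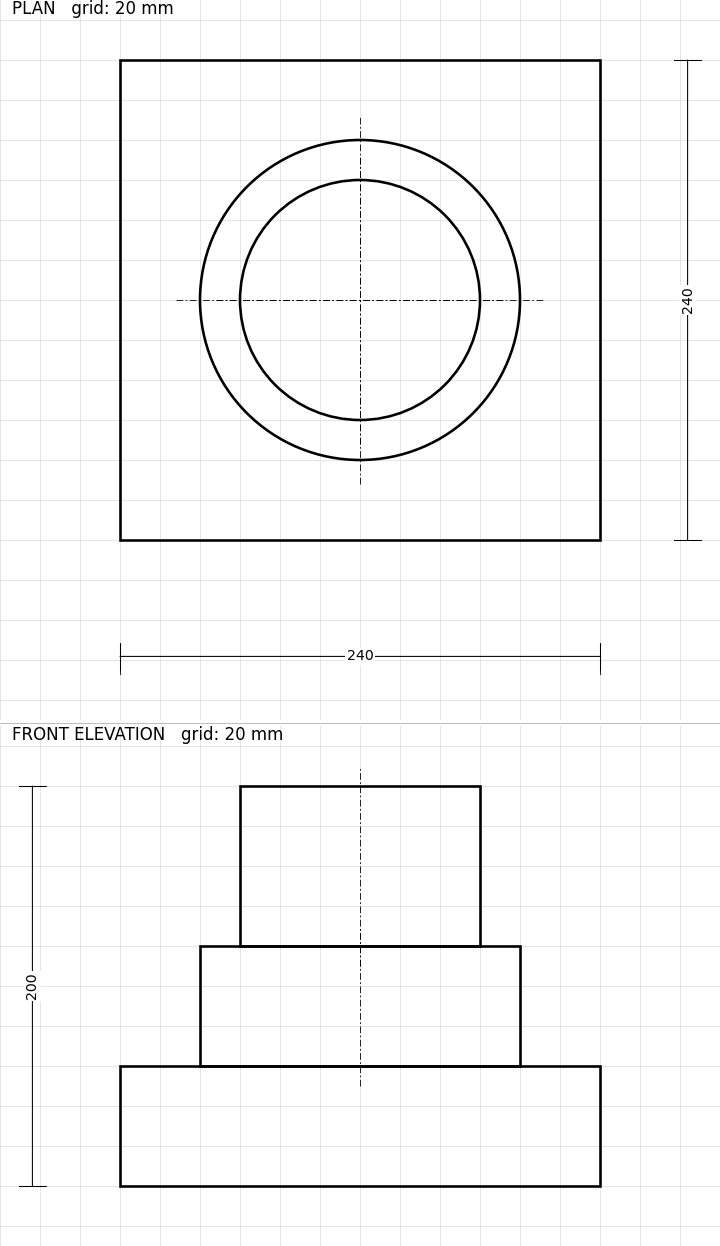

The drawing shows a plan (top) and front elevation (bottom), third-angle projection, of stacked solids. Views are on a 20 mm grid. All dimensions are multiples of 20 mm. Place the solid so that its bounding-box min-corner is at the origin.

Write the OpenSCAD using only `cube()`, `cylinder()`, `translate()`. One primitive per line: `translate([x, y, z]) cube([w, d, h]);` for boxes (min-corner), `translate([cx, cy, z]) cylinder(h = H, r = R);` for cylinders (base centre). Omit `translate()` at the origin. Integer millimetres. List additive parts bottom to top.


cube([240, 240, 60]);
translate([120, 120, 60]) cylinder(h = 60, r = 80);
translate([120, 120, 120]) cylinder(h = 80, r = 60);


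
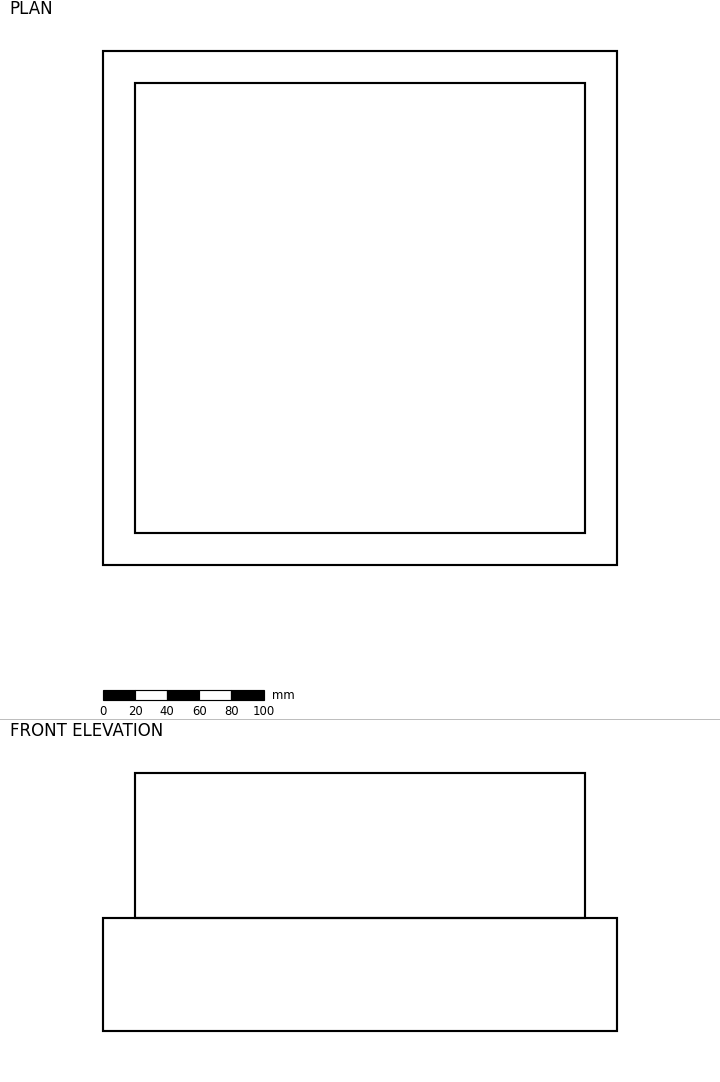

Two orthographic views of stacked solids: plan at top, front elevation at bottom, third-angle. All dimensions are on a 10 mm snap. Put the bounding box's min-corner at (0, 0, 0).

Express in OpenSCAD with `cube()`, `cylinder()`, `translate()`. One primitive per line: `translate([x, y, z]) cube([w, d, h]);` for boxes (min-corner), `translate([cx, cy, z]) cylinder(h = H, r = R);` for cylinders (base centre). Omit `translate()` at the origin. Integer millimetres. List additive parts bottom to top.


cube([320, 320, 70]);
translate([20, 20, 70]) cube([280, 280, 90]);
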